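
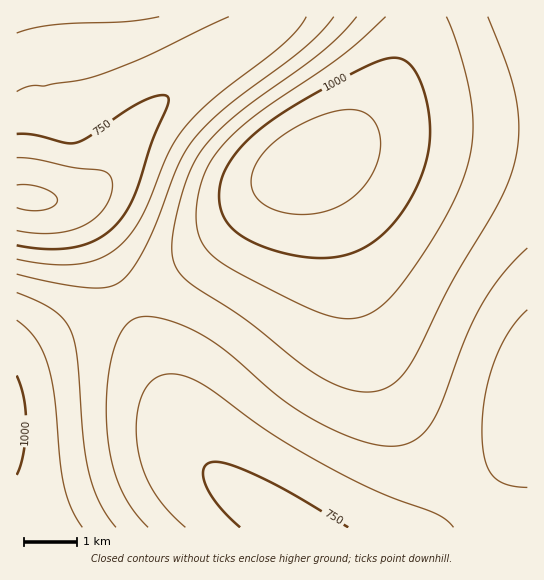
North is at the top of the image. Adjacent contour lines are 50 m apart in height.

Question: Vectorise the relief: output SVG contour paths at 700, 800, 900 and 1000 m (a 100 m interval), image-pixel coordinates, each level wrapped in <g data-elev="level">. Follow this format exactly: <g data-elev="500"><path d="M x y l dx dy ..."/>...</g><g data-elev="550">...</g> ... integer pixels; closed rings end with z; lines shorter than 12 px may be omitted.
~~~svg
<g data-elev="700"><path d="M17 158l17 1 39 8 29 4 8 4 3 10-3 12-6 12-9 9-12 8-14 5-16 2-18 0-18-2"/></g><g data-elev="800"><path d="M185 527l-19-18-14-20-10-22-5-24 0-25 5-23 5-9 6-6 6-4 8-2 15 1 16 7 17 11 51 37 43 26 65 34 63 24 9 6 8 7"/><path d="M527 487l-21-3-8-3-6-6-4-8-3-9-3-27 3-36 10-34 14-30 18-21"/><path d="M17 92l13-6 15 0 32-5 26-7 43-18 83-39"/><path d="M306 17l-8 12-14 14-69 54-30 30-17 27-27 65-11 16-12 12-19 12-21 5-28 0-33-5"/></g><g data-elev="900"><path d="M116 527l-17-25-11-32-5-35-6-78-6-26-7-12-11-9-14-8-22-9"/><path d="M357 17l-14 16-17 16-87 63-20 18-14 16-12 19-9 24-10 36-2 25 4 17 11 14 59 39 58 46 18 12 16 8 15 4 14 2 12-2 11-4 10-8 9-12 43-84 46-79 14-32 4-16 3-17-2-35-9-34-20-52"/></g><g data-elev="1000"><path d="M17 475l6-21 3-31-2-25-7-22"/><path d="M317 258l17-1 15-3 13-5 13-9 12-10 12-14 11-16 9-18 6-17 4-18 1-16-1-17-4-20-7-17-7-11-9-7-12-1-19 6-42 22-42 24-22 15-18 16-14 16-9 16-4 16 0 16 5 14 9 11 15 10 21 9 24 6z"/></g>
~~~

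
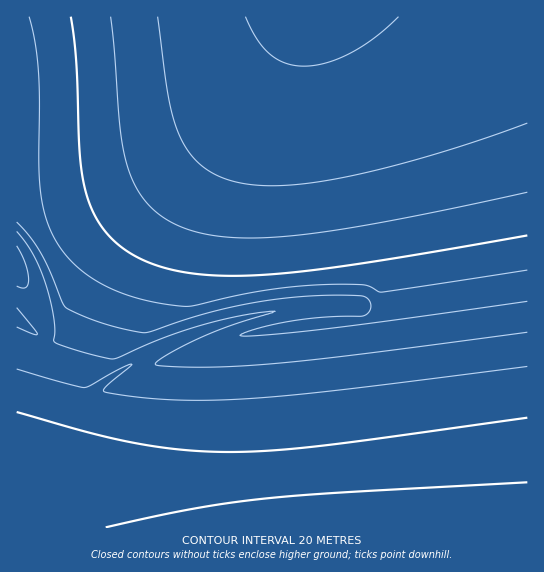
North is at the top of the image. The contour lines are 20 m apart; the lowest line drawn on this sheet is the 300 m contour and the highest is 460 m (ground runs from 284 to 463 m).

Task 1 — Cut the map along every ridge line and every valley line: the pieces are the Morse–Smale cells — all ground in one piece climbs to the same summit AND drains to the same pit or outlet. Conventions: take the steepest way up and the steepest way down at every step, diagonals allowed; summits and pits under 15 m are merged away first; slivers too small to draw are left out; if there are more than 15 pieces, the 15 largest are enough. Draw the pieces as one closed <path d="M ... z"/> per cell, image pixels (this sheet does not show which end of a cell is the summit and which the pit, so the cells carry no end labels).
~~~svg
<path d="M527 16l-229 0-22 49-21 32-32 38-76 78-32 36-28 40-22 44-6 6-12 1-10-5-21-18 0 164 13 2 98 0 70-3 329-29 2-2z"/><path d="M527 449l-137 15-172 15-91 4-110-2-1 46 511 1z"/><path d="M291 28l-14 27-18 26-34 32-39 26-29 13-44 13-52 8-45 2 0 140 15 16 16 9 12-1 6-6 22-44 28-40 32-36 76-78 32-38 21-32 13-27z"/>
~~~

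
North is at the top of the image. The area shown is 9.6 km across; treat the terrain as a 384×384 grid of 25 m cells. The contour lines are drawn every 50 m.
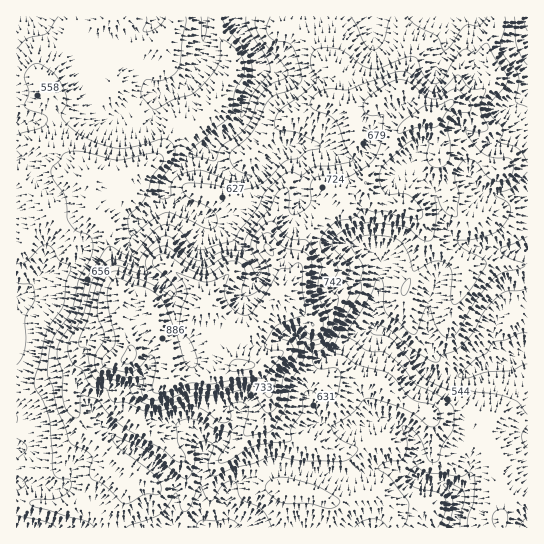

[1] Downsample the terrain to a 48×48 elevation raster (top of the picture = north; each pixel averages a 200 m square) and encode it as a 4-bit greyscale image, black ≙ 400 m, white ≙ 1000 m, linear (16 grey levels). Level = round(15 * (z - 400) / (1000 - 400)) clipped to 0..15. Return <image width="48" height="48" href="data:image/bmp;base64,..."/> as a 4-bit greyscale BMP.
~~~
<image width="48" height="48" href="data:image/bmp;base64,Qk32BAAAAAAAAHYAAAAoAAAAMAAAADAAAAABAAQAAAAAAIAEAAATCwAAEwsAABAAAAAAAAAAAAAAABEREQAiIiIAMzMzAERERABVVVUAZmZmAHd3dwCIiIgAmZmZAKqqqgC7u7sAzMzMAN3d3QDu7u4A////ACIjM0REREMzMiIjNEREREREREMzETNEMjM0RERFVEQ0MzMzNEVVVVRERERDISNEQzRERERVVVVEQ0M0RVVVVVVURERDISM0RDMzREVVVVVERENEVVVVVVVVRDMyESNEQyM0RFVVZmVFVFREVVVVVERERDIiIiM0MzM0RFVWZlRWVFVVVVVVVEREQzIzMzMzMzM0RFVmVVVmVGZmVVVVVVVURENEMzMzMyM0VVVlVWZmVVZ2ZmZmZlVVVENEQzMzMzM0VWZVVndmZVZ3d3ZmZVVVVUREQzMzMjM0VmVWd3dmZmd4iHZmVVVURERVRDMzMzM0ZmVnd3d3d4h3iYdmVVVUREVVRDMzMzNFZ2Z3eJmIiIh3iZd2ZmVVVVVVRDMzMjNFZ2d4ibu6mZmImph2ZmVVVVVEMzMyIjRFZ3iImrzMu7uqq6h3d2ZmZVQyIiIiIjNFZ4mru7zMzMzMy6h3d2ZVVUMiIREREjNGeIrMzLzMvMzdzLqHZmVURDIiIhERESNGeJq83LzLvMzMzLuXZVREQyIzMiERECNFeJmrzMzLvMzMy6qYhkQzMzMzMyIRESM0aJqszMzLzMzMzLqaqFQyI0Q0RDIiISM0Voq8zMy7zMzMzMu7qGQzNEREVDIiIiMzRYq8zMy7zMy7vMzLmHVDRFREVUMiIiIzRXm8zMurzMu6vMzKmHZDRVVEVVQyIiIzRXm8y7qrzMu6q8zKmHZURVVEVVQzMzMzRGirqpm7u7u6mry6mHZURVVVVVVDM0MzRFeJiJu6mZq6mru6mHZURFVVVWVUREQ0RFZ3Z5qod4mYm7u6h2VURFVVVVVUQ0RERVVmVniHZmd4q6qZhmVURVZmVVVEQ0REVVVmVWd2ZVZnmpmIh2ZVVWZ2VVVVRERVVVZmVVZmVVVmiZiIiHdmZnd2ZmZlVERVVWZlVUVVRFVmaIiIiIh3eIh2ZmZlVERVVWZmZUREVVZmZ4h3iIiIiIh2ZmZVVERFVWZmZVRFVVVVZnd3iIiIh3d2dmVVVERFVmZmZlRFVVRERWd3iIiYd3d3dmVmZURVVmZmZlVDRDNERFZmd3eId3d3dmZ3ZURVVVVVVVVDMzNFVEVWZmZ3h3d4h2ZmZURVVVRERFVDMiNEVERVVWd3iHd4h3ZlVUREREMzMzRDMyI0RVRVVWd3iIiIh2ZVVDRERDMzMzMzMzIjRVVWZmd3iJmZd2ZlRDREQzMzMzMzMzMiNFZmZnd3iJmph3dUREREQzMzMzIzM0MhNFVmd3d4iIiZmIZUREREQzMzMyIiMzMhI0RWd3d4iIh3iHZlREREQzMzMyIiIzMyEjNFZmZneIdlZ2ZlQ0REMzMzMzMyIjMyESM1VmZmZ3ZUVmZlQzRDMzMzMzMyIiMyESNFZmVVVVVUVlVlQzMzMzMzMzMyISMyEjNFVVVERVVERVVUMiMzMzMzMzMzISMhE0RFVVRERERERFVUMiIjMzMzMzMzISIRJERERERDRERENERUMiIiMzMzMyIzISEBNERERERDREQzM0REMQ=="/>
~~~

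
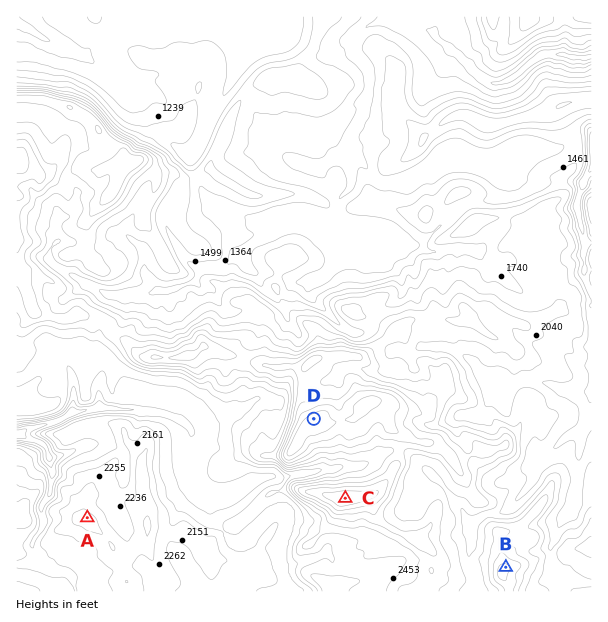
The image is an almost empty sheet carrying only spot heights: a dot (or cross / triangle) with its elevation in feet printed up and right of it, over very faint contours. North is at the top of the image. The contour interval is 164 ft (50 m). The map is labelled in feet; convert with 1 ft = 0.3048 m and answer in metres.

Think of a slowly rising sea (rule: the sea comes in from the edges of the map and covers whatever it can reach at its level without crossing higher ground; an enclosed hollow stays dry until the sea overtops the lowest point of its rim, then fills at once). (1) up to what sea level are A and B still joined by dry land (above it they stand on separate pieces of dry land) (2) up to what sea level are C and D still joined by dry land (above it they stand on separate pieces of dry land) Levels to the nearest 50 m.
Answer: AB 600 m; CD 850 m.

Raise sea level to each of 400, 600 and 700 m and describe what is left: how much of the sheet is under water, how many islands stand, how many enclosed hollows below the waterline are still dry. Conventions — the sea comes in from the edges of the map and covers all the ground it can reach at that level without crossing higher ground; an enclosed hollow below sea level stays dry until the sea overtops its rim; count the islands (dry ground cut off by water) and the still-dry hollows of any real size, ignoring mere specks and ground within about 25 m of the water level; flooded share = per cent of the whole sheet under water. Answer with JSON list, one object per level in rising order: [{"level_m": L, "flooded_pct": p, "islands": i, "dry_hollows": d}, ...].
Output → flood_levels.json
[{"level_m": 400, "flooded_pct": 21, "islands": 0, "dry_hollows": 0}, {"level_m": 600, "flooded_pct": 56, "islands": 0, "dry_hollows": 0}, {"level_m": 700, "flooded_pct": 76, "islands": 0, "dry_hollows": 0}]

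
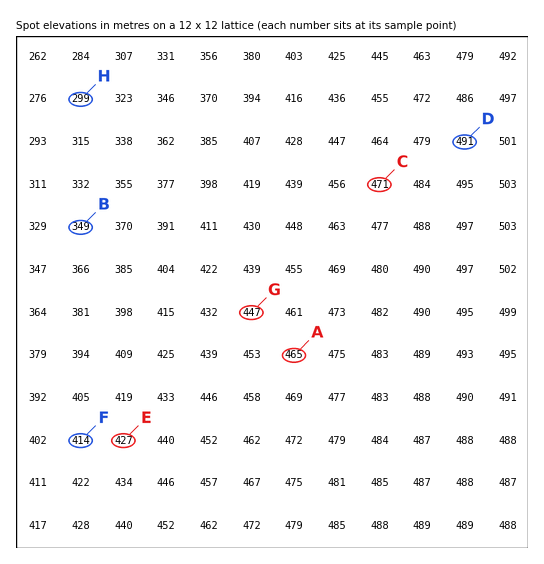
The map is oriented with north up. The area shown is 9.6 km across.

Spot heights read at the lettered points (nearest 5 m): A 465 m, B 350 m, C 470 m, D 490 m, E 425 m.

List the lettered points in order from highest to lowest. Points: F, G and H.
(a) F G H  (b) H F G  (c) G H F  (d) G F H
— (d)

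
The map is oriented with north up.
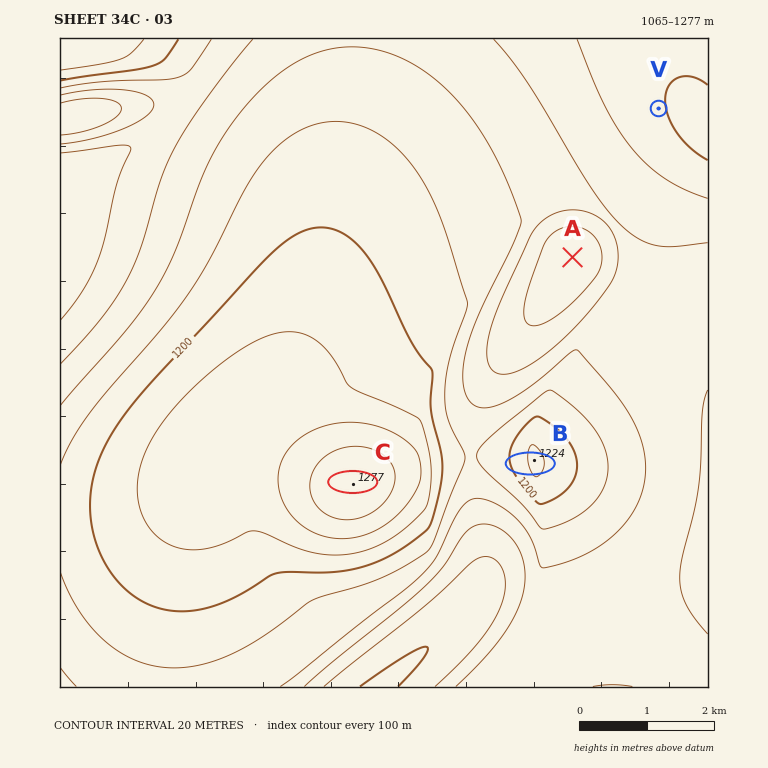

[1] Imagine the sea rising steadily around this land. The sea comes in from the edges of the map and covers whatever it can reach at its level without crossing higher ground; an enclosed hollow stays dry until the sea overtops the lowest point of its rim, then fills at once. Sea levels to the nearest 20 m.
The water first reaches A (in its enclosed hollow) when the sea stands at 1140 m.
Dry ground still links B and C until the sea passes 1180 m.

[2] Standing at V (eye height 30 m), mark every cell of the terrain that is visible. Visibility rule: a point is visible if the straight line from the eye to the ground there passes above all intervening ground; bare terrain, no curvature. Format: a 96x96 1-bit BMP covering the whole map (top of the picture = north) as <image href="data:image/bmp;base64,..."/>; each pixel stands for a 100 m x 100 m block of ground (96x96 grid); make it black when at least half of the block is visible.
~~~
<image width="96" height="96" href="data:image/bmp;base64,Qk2+BAAAAAAAAD4AAAAoAAAAYAAAAGAAAAABAAEAAAAAAIAEAAATCwAAEwsAAAIAAAAAAAAA////AAAAAAAAAAAAAAAAAAAAAAAAAAAAAAAAAAAAAAAAAAAAAAAAAAAAAAAAAAAAAAAAAAAAAAAAAAAAAAAAAAAAAAAAAAAAAAAAAAAAAAAAAAAAAAAAAAAAAAAAAAAAAAAAAAAAAAAAAAAAAAAAAAAAAAAAAAAAAAAAAAAAAAAAAAAAAAAAAAAAAAAAAAAAAAAAAAAAAAAAAAAAAAAAAAAAAAAAAAAAAAAAAAAAAAAAAAAAAAAAAAAAAAAAAAAAAAAAAAAAAAAAAAAAAAAAAAAAAAAAAAAAAAAAAAAAAAAAAAAAAAAAAAAAAAAAAAAAAAAAAAAAAAAAAAAAAAAAAAAAAAAAAAAAAAAAAAAAAAAAAAAAAAAAAAAAAAAAAAAAAAAAAAAAAAAAAAAAAAABAAAAAAAAAAAAAAADAAAAAAAAAAAAAAADgAAAAAAAAAAAAAADgAAAAAAAAAAAAAADgAAAAAAAAAAAAAAHwAAAAAAAAAAAAAH/wAAAAAAAAAAAAAf/4AAAAAAAAAAAAB//4AAAAAAAAAAAAD//8AH/8AAAAAAAAH//8AP//wAAAAAAAP//+AP//wAAAAAAAf///8f//wAAAAAAA////////wAAAAAAA////////wAAAAAAA////////wAAAAAAB////////gAAAAAAA///+P///gAAAAAAA///8D///gAAAAAAAf//4B///gAAAAAAAH//4Af//AAAAAAAAD//4AP//AAAAAAAAH//4AH//AAAAAAAAP//4AD/+AAAAAAAAP//8AB/+AAAAAAAAf//8AA/+AAAAAAAAP//8AAf+AAAAAAAAP//8AAP8AAAAAAAAP//+AAH8AAAAAAAAP//+AAD8AAAAAAAAH///AAD8AAAAAAAAH///AAB8AAAAAAAAD///gAA8AAAAAAAAD///gAAcAAAAAAAAB///wAAcAAAAAAAAB///wAAOAAAAAAAAA///4AAH/8AAAAAAA///4AAH/8AAAAAAAf//8AAH/8AAAAAAAf//8AAH/8AAAAAAAP//+AAH/8AAAAAAAP//+AAH/8AAAAAAAP///AAH/8AAAAAAAH///AAP/8AAAAAAAH///gAP/8AAAAAAAH///wAf/8AAAAAAAH///4B//8AAAAAAAD///+P//8AAAAAAAD///////8AAAAAAAD///////8AAAAAAAD///////8AAAAAAAD///////8AAAAAAAB///////8AAAAAAAB///////8AAAAAAAB///////8AAAAAAAB///////8AAAAAAAA///////8AAAAAAAA///////8AAAAAAAA///////8AAAAAAAA///////8AAAAAAAAf//////8AAAAAAAAf//////8AAAAAAAAf//////8AAAAAAAAP//////8AAAAAAAAP//////8AAAAAAAAH//////8AAAAAAAAH//////8AAAAAAAAD//////8AAAAAAAAD//////8AAAAAAAAB//////8AAAAAAAAB//////8AAAAAAAAA//////8="/>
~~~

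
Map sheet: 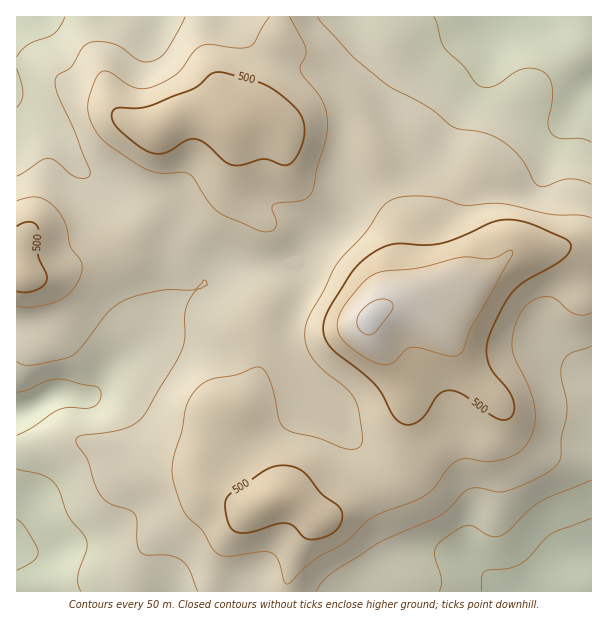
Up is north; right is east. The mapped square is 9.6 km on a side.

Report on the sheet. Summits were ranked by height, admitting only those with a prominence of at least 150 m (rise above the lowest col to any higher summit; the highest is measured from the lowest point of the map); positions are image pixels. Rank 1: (371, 317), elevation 609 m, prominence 335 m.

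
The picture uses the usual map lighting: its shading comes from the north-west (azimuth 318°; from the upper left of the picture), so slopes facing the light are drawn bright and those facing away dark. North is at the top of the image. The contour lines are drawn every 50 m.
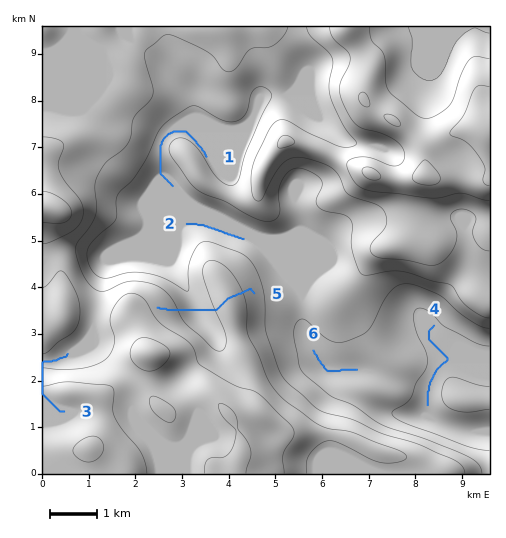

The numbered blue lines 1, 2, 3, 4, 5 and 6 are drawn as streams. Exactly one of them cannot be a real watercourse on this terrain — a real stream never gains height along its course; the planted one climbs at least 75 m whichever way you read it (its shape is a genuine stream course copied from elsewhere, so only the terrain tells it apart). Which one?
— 5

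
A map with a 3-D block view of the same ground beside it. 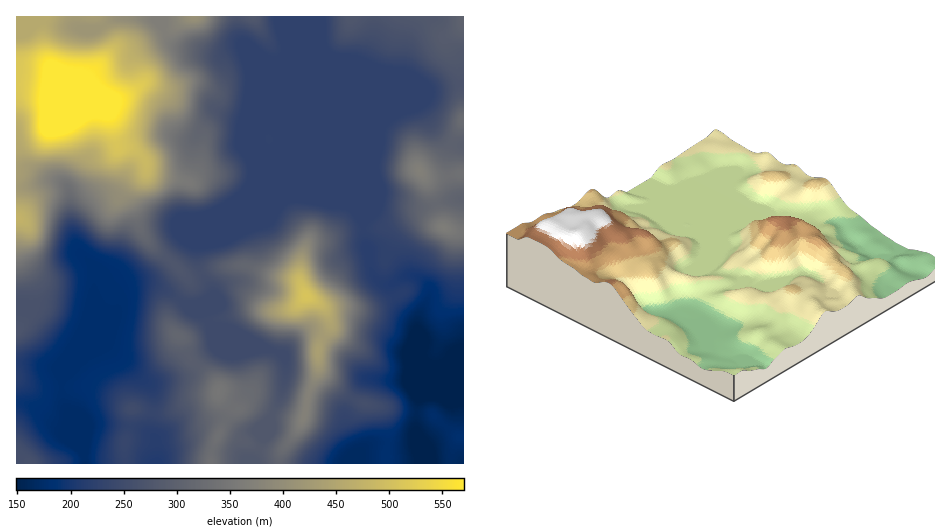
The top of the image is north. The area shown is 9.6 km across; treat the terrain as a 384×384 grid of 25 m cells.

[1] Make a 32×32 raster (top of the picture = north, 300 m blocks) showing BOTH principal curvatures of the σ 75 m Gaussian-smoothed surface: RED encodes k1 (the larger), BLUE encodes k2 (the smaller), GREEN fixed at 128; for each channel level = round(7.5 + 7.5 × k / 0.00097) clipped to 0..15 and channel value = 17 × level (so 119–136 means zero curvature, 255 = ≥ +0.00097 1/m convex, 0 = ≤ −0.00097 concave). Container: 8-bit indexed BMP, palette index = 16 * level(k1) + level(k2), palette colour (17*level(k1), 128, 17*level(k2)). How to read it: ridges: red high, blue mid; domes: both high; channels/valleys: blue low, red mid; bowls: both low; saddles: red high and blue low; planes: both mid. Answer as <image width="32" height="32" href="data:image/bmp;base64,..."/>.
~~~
<image width="32" height="32" href="data:image/bmp;base64,Qk02CAAAAAAAADYEAAAoAAAAIAAAACAAAAABAAgAAAAAAAAEAAATCwAAEwsAAAABAAAAAAAAAIAAABGAAAAigAAAM4AAAESAAABVgAAAZoAAAHeAAACIgAAAmYAAAKqAAAC7gAAAzIAAAN2AAADugAAA/4AAAACAEQARgBEAIoARADOAEQBEgBEAVYARAGaAEQB3gBEAiIARAJmAEQCqgBEAu4ARAMyAEQDdgBEA7oARAP+AEQAAgCIAEYAiACKAIgAzgCIARIAiAFWAIgBmgCIAd4AiAIiAIgCZgCIAqoAiALuAIgDMgCIA3YAiAO6AIgD/gCIAAIAzABGAMwAigDMAM4AzAESAMwBVgDMAZoAzAHeAMwCIgDMAmYAzAKqAMwC7gDMAzIAzAN2AMwDugDMA/4AzAACARAARgEQAIoBEADOARABEgEQAVYBEAGaARAB3gEQAiIBEAJmARACqgEQAu4BEAMyARADdgEQA7oBEAP+ARAAAgFUAEYBVACKAVQAzgFUARIBVAFWAVQBmgFUAd4BVAIiAVQCZgFUAqoBVALuAVQDMgFUA3YBVAO6AVQD/gFUAAIBmABGAZgAigGYAM4BmAESAZgBVgGYAZoBmAHeAZgCIgGYAmYBmAKqAZgC7gGYAzIBmAN2AZgDugGYA/4BmAACAdwARgHcAIoB3ADOAdwBEgHcAVYB3AGaAdwB3gHcAiIB3AJmAdwCqgHcAu4B3AMyAdwDdgHcA7oB3AP+AdwAAgIgAEYCIACKAiAAzgIgARICIAFWAiABmgIgAd4CIAIiAiACZgIgAqoCIALuAiADMgIgA3YCIAO6AiAD/gIgAAICZABGAmQAigJkAM4CZAESAmQBVgJkAZoCZAHeAmQCIgJkAmYCZAKqAmQC7gJkAzICZAN2AmQDugJkA/4CZAACAqgARgKoAIoCqADOAqgBEgKoAVYCqAGaAqgB3gKoAiICqAJmAqgCqgKoAu4CqAMyAqgDdgKoA7oCqAP+AqgAAgLsAEYC7ACKAuwAzgLsARIC7AFWAuwBmgLsAd4C7AIiAuwCZgLsAqoC7ALuAuwDMgLsA3YC7AO6AuwD/gLsAAIDMABGAzAAigMwAM4DMAESAzABVgMwAZoDMAHeAzACIgMwAmYDMAKqAzAC7gMwAzIDMAN2AzADugMwA/4DMAACA3QARgN0AIoDdADOA3QBEgN0AVYDdAGaA3QB3gN0AiIDdAJmA3QCqgN0Au4DdAMyA3QDdgN0A7oDdAP+A3QAAgO4AEYDuACKA7gAzgO4ARIDuAFWA7gBmgO4Ad4DuAIiA7gCZgO4AqoDuALuA7gDMgO4A3YDuAO6A7gD/gO4AAID/ABGA/wAigP8AM4D/AESA/wBVgP8AZoD/AHeA/wCIgP8AmYD/AKqA/wC7gP8AzID/AN2A/wDugP8A/4D/AKfJtsi0lpioh3d2hpfJp3V2hrfFZIVldXeHmJiGhZeHqIZ1dYaFh7iXh4aGhafHhZeFpfamhHZ1dXWWl3V2h5indXZ3d3V2ppZ2dnWHhseVdHVjxvmmlKaGdZWVdIenmJaGh3d3doaoqKaml4aWlaeolZKm+beDhaeoubejuaeHhoeHh4eGl6ioloWnlqi4lpiognL3xVSUx8jJuIOWhYaYl4eHh4eWmIZ1ZYeGqMq3l7iEcOb1lrN0hJSEdIaGh5h3d3eHh4aGhpV1hZW1uJanyZZwk/jYg1OEpoZ1hpd2lXV2h4eHd3d1hpint6Vzc4SVlGCU+aVRhseXdYWYiIeYhoaGh4d3d4WHqKi3hHZ3h4OBQJL41KXFloV2dIaXd6ioh4WGh4eGhYe52biUh3WBgqV0sLToyXVlh4d0hpiHh6iohoWHd3d1l8imc4aGpMT5+fm2k/emlqaGhnSXl4d3h6iHhXeHd3WWt5SFhnV1xcjG5un46djXtaWnhoWXmIWGqJeFd4d3doaVlaiGdaaFc2Kl+NeVlnRzdai3dIaXl5a3loWHd3Z2dYa4p5WnloW11tn5dGOUdHWXdYV1hpamtJNkdoaFdXSmxseWpsfYyJWFp/ZzU5aFhpiHhoaWl6bnk2J0g5RklvjGdXV1c4OWhoWG97WWhnV2h4aEc5WouPuVYWKVyJTG13V1d3d3doV1ZHXY6LanhYeHhaXY6dfJ6aVwc6falqWkVGSFhoeHh3d1lbW2lZaGh5aWp7a5lqnHtaGlp6jIpqRzUoOSg4aHd4eFhIN1hod3hZeWlJR1lJa3koWGhoXFybfD6dmWk4aHh4eHh3d3d3dzg6W3hnWXhHJihZaFhafrt7O3uLi4hIeHh4eHd3eHhpK52ciluIWjdIW2prinpOm4g3aol5aEh4d3d3eHh4eGk7naqIWXk9aolpRjlrjHx5WEdreGZHeHh3eHh4eHd3dzpsiWlYWB2Nq4l4SVpaWUUnR0p6eEd4eHh4eHh4d3h4Smt3WVtmG32tjHpam5lpZjlqSVlnV3h4eHh4eHh3eHhoSFhoXZkramdpenmLmXdpW5pmOWloZ3h4eHh4eHh4eHh3Z1dseUp6d3h5eouNanprinhKeXhYeHh4eHh4eHh3d3d3Z2toSWuIeIl6Z1ltrHttjGlZeFh4eHh4eHd3eHh3d2dYanlafKx8fIyGSFt5d1hIR1l4aHh4eHh4eHd4aGdnaHl5ilt8iWlabmppamdIR0hIWGdoaXh4eHhYV2h4iHhpiYh2SUpGNiYZTJuaeTtYSkhGV0tpaHh4eWqJeHh4eHh4eXd4aldYWWkoKSc3Wm6eq1o7fIdHeHd4WoiIeHiIeHdqc="/>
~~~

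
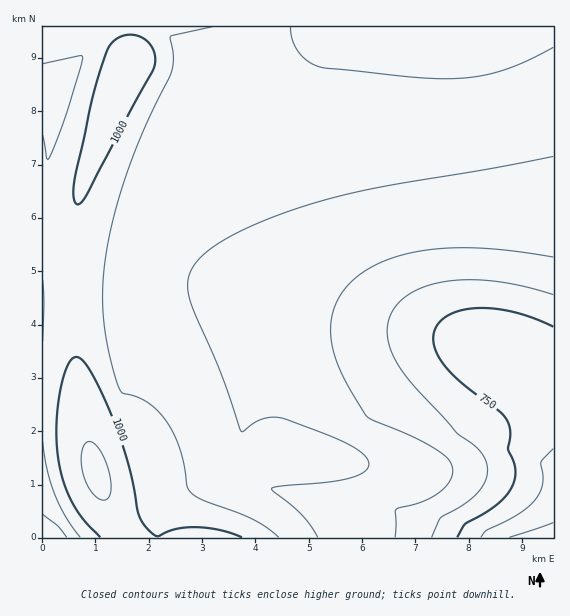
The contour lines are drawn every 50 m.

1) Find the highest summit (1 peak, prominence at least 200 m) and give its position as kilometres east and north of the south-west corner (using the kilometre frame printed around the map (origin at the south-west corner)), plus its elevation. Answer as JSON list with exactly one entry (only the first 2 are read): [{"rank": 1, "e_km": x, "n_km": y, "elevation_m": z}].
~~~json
[{"rank": 1, "e_km": 1.01, "n_km": 1.21, "elevation_m": 1059}]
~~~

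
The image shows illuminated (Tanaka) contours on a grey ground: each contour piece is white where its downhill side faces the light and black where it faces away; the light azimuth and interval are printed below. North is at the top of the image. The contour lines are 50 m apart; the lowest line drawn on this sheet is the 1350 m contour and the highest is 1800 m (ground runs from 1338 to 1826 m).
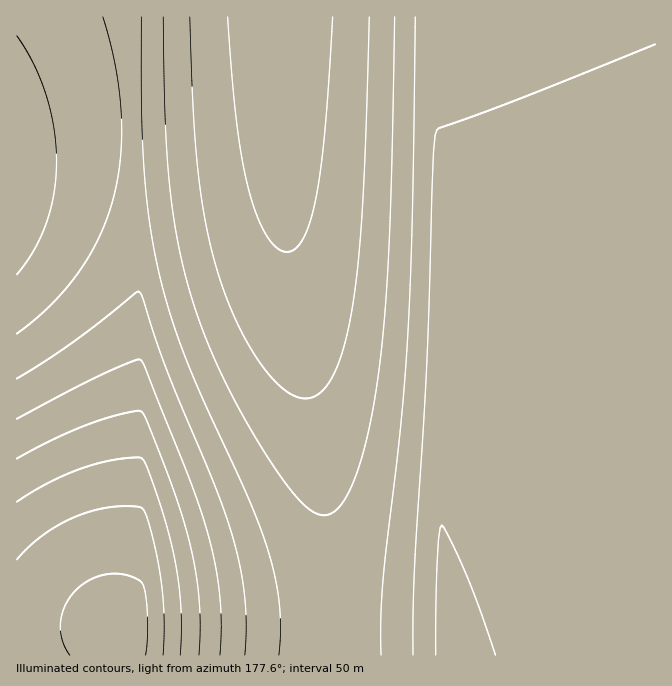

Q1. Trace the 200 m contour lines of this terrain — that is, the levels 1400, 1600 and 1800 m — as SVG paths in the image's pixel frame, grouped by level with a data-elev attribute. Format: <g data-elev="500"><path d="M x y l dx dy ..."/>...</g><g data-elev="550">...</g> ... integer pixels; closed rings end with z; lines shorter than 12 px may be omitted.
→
<g data-elev="1400"><path d="M17 560l12-13 14-12 15-10 17-8 19-6 16-4 18-1 14 2 3 5 5 15 11 49 3 38-1 40"/></g><g data-elev="1600"><path d="M413 655l1-87 13-205 7-211 3-22 93-35 125-51"/><path d="M17 379l59-39 59-47 3-1 2 1 25 73 50 119 18 52 7 31 5 29 1 28-1 30"/></g><g data-elev="1800"><path d="M228 17l9 105 5 36 6 30 9 27 10 21 10 12 10 4 8-3 9-11 6-17 6-24 9-69 8-111"/></g>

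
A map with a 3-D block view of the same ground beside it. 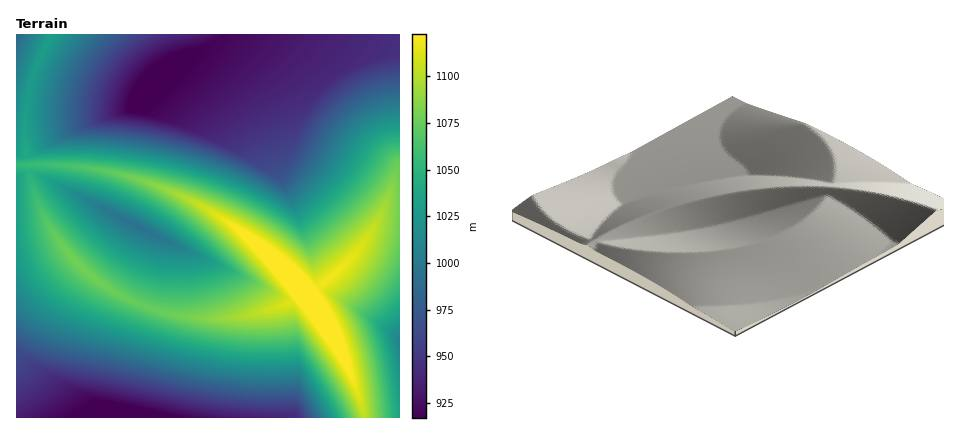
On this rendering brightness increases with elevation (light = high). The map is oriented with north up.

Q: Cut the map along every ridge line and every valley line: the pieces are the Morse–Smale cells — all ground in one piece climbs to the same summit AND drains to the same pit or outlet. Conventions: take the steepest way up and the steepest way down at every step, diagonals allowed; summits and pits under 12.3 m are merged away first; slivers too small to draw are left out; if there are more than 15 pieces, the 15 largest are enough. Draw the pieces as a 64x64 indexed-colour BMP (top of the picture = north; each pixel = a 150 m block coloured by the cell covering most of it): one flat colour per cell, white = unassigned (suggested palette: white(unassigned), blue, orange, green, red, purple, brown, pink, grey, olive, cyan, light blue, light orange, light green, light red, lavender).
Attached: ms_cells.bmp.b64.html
<image width="64" height="64" href="data:image/bmp;base64,Qk12CAAAAAAAAHYAAAAoAAAAQAAAAEAAAAABAAQAAAAAAAAIAAATCwAAEwsAABAAAAAAAAAA////ALR3HwAOf/8ALKAsACgn1gC9Z5QAS1aMAMJ34wB/f38AIr28AM++FwDox64AeLv/AIrfmACWmP8A1bDFACIiIiIiIiIiIiIiIiIiIiIiIiIiIiIiIiIiIiIiREREIiIiIiIiIiIiIiIiIiIiIiIiIiIiIiIiIiIiIiJEREQiIiIiIiIiIiIiIiIiIiIiIiIiIiIiIiIiIiIiJERERCIiIiIiIiIiIiIiIiIiIiIiIiIiIiIiIiIiIiIkREREIiIiIiIiIiIiIiIiIiIiIiIiIiIiIiIiIiIiIiREREQiIiIiIiIiIiIiIiIiIiIiIiIiIiIiIiIiIiIiRERERCIiIiIiIiIiIiIiIiIiIiIiIiIiIiIiIiIiIiJEREREIiIiIiIiIiIiIiIiIiIiIiIiIiIiIiIiIiIiIkREREQiIiIiIiIiIiIiIiIiIiIiIiIiIiIiIiIiIiIkRERERCIiIiIiIiIiIiIiIiIiIiIiIiIiIiIiIiIiIiREREREIiIiIiIiIiIiIiIiIiIiIiIiIiIiIiIiIiIiREREREQiIiIiIiIiIiIiIiIiIiIiIiIiIiIiIiIiIiJERERERCIiIiIiIiIiIiIiIiIiIiIiIiIiIiIiIiIiJEREREREIiIiIiIiIiIiIiIiIiIiIiIiIiIiIiIiIiIkREREREQiIiIiIiIiIiIiIiIiIiIiIiIiIiIiIiIiIkRERERERCIiIiIiIiIiIiIiIiIiIiIiIiIiIiIiIiIiREREREREIiIiIiIiIiIiIiIiIiIiIiIiIiIiIiIiIiREREREREQiIiIiIiIiIiIiIiIjMzMzMzMzMyIiIiIiRERERERERCIiIiIiIiIiIiIiMzMzMzMzMzMzMzMiIiJEREREREREIiIiIiIiIiIiIzMzMzMzMzMzMzMzMzMiJEREREREREQiIiIiIiIiIiMzMzMzMzMzMzMzMzMzMzIURERERERERCIiIiIiIiIiMzMzMzMzMzMzMzMzMzMzMRFEREREREREIiIiIiIiIjMzMzMzMzMzMzMzMzMzMzMxERREREREREQiIiIiIiIjMzMzMzMzMzMzMzMzMzMzMxERERRERERERCIiIiIiIjMzMzMzMzMzMzMzMzMzMzMxEREREUREREREIiIiIiIjMzMzMzMzMzMzMzMzMzMzMxERERERFEREREQiIiIiIjMzMzMzMzMzMzMzMzMzMzMxERERERERRERERCIiIiIjMzMzMzMzMzMzMzMzMzMzMxEREREREREUREREIiIiIjMzMzMzMzMzMzMzMzMzMzMxERERERERERREREQiIiIjMzMzMzMzMzMzMzMzMzMzMREREREREREREURERCIiIiMzMzMzMzMzMzMzMzMzMzMRERERERERERERFEREIiIiMzMzMzMzMzMzMzMzMzMzMREREREREREREREUREQiIiMzMzMzMzMzMzMzMzMzMzERERERERERERERERFERCIiIzMzMzMzMzMzMzMzMzMzERERERERERERERERERREIiIzMzMzMzMzMzMzMzMzMxERERERERERERERERERFEQiIjMzMzMzMzMzMzMzMzMxERERERERERERERERERERESIjMzMzMzMzMzMzMzMzMRERERERERERERERERERERERIiMzMzMzMzMzMzMzMxEREREREREREREREREREREREREiIzMzMzMzMzMzMzMRERERERERERERERERERERERERESIjMzMzMzMzMzMxERERERERERERERERERERERERERERIjMzMzMzMzMzEREREREREREREREREREREREREREREREiMzMzMzMxEREREREREREREREREREREREREREREREREVURERERERERERERERERERERERERERERERERERERERERVRERERERERERERERERERERERERERERERERERERERERFVEREREREREREREREREREREREREREREREREREREREREVERERERERERERERERERERERERERERERERERERERERERURERERERERERERERERERERERERERERERERERERERERFREREREREREREREREREREREREREREREREREREREREREVERERERERERERERERERERERERERERERERERERERERERURERERERERERERERERERERERERERERERERERERERERFVEREREREREREREREREREREREREREREREREREREREREVURERERERERERERERERERERERERERERERERERERERERVRERERERERERERERERERERERERERERERERERERERERFVEREREREREREREREREREREREREREREREREREREREREVURERERERERERERERERERERERERERERERERERERERERVRERERERERERERERERERERERERERERERERERERERERFVUREREREREREREREREREREREREREREREREREREREREVVRERERERERERERERERERERERERERERERERERERERERVVERERERERERERERERERERERERERERERERERERERERFVVREREREREREREREREREREREREREREREREREREREREVVVERERERERERERERERERERERERERERERERERERERERVVVRERERERERERERERERERERERERERERERERERERERFVVVEREREREREREREREREREREREREREREREREREREREVVVVRERERERERERERERERERERERERERERERERERERER"/>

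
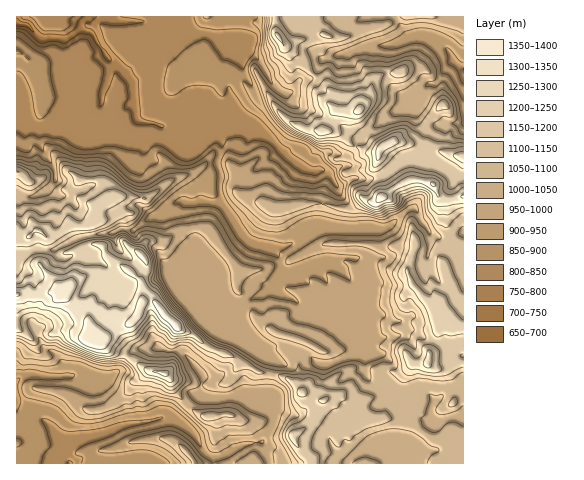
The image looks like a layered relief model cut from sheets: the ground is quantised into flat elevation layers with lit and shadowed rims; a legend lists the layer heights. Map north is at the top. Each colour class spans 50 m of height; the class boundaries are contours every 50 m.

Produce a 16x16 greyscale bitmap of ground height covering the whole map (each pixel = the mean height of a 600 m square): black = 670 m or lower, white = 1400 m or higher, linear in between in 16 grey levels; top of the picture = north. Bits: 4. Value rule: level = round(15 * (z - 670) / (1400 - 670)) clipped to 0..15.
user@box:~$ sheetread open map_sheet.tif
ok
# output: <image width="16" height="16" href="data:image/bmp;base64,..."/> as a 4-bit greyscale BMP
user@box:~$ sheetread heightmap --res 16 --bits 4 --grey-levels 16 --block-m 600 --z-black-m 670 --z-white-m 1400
<image width="16" height="16" href="data:image/bmp;base64,Qk32AAAAAAAAAHYAAAAoAAAAEAAAABAAAAABAAQAAAAAAIAAAAATCwAAEwsAABAAAAAAAAAAAAAAABEREQAiIiIAMzMzAERERABVVVUAZmZmAHd3dwCIiIgAmZmZAKqqqgC7u7sAzMzMAN3d3QDu7u4A////AENFVmZoqYiIRFVFeHipmIhWZ4h3eKqYiGZoqnmIiHm6mu2ql3d3aKvN3dxmZ2Zoq97c12dlZmmqu7zHZ1VmaKm7uod1ZlZnmpmrllV3d7ysiIdWVWVGq7tEQzM0RIqsqkMzMzNIrLiIRDM0RGeauXZDMjREWZd4dSIjM0RamYdm"/>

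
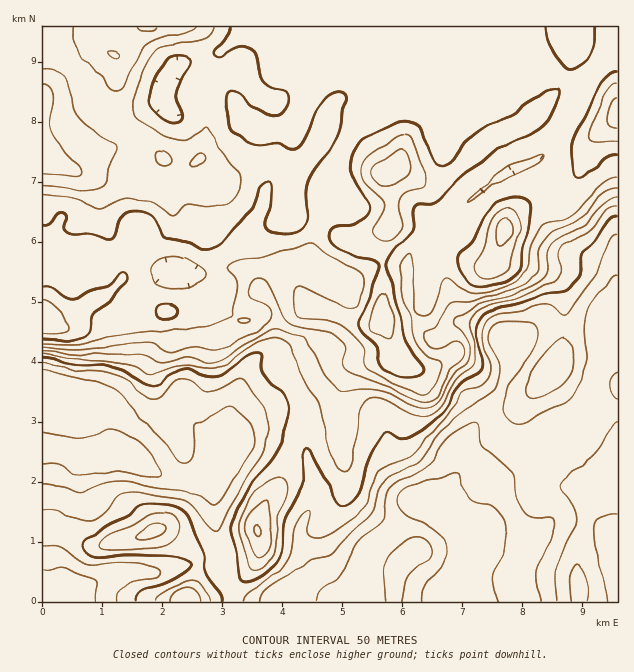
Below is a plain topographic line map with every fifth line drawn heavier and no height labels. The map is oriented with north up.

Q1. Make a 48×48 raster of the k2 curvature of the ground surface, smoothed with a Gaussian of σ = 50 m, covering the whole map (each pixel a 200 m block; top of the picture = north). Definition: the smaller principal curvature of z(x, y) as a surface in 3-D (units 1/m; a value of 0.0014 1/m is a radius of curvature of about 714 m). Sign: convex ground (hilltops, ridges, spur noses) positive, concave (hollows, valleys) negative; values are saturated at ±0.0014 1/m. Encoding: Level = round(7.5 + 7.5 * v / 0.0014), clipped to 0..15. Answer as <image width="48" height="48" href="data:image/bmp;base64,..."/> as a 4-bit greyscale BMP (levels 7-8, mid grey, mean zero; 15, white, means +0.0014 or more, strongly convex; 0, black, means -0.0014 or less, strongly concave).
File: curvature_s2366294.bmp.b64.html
<image width="48" height="48" href="data:image/bmp;base64,Qk32BAAAAAAAAHYAAAAoAAAAMAAAADAAAAABAAQAAAAAAIAEAAATCwAAEwsAABAAAAAAAAAAAAAAABEREQAiIiIAMzMzAERERABVVVUAZmZmAHd3dwCIiIgAmZmZAKqqqgC7u7sAzMzMAN3d3QDu7u4A////AIdmZ3eVbuc1MSRndmZUiHZUeHd3ZWiIcmZURWVTNmQiRCA2Z3dEd2ZTV3d3dWiIcmUzEAAAAAMyWJQmd3dEiGZ0NXiIdmiIY2RXdBASM1dRR6c0ZnZEiHiXRFd3dmiIZHVniId2RWhAR5cjd2VDV4qnRlZ2ZWeHVIZkWYaadWYQaqcDiHZDNXmEV2Z3ZFd2VZd1RFWLqGQCjJURd3d0RWZFZWZndTVmVYh1VERYmGQSeGVBNniWRFVWVXZnh1Vndoh1Z3d3dlQiaIh0JXiYU0VmV4V4iHZ3h4h1eIhkIkRTR4iGJXiGMyNGWIV4iHeIh4dlZmQQAjVTRnZ2FXh1RWRGR3Zmd2eIh3ZDIhEkeHZkNWZ1J4h1ZpdFN3Z3Z2VmeDM0REVXiYaFNFZ1N4h2Z5hDN3eHd3ZVaFZ4d2ZneHZ2RFZ1R3d1Z4ZSJXd3dndlV4eIdmd3d2ZmVVd1R4h1VmVkIld3Zmd2VoZ4dmeHZlZlVlZ2V4dkMyNlJCV3dlZmVnZ4dmZVVFdkV2ZmZnZCEkeWBUFoh2VVV2VWZkRVM1Z1R3dnd2UyNnrIA3EXiIdUWCEAABSHMSIzFoh3d2ZFeXimEmQFiJljSQJENFV2Uzd0A4h2eIdnmpeFVVUCeJqDRzRWZnVGlki4ICZmdnZVeIU0u0ISWJmERmiHZnZEh3eHYgAkZkIiNVIDq0A0RWZ0V5iYZYh2VXh3iFBUI0VqhUAwIwA0RGZ1V6d1VWdXpmZmioBqhmQ5yAOFEBEjM1ZlV6ZFdkVopnhkR1BqqHMXlQaVNCNDIjVlV4VHmGVWZneIQgR3dlQWcweDJFZ2QjVlRURVZndVVEV5YjeHZUQkcweCKKmZdUeXVEZmVohVVUM0RERVQzMzVAiBSaq5dleHY3dmZWZVRFZVVnUzQ0dlRAeCV3iXZkRWY3ZVVlZ2ZniXZ4dmRpmGVAN1VVZlVCElYnZ2ZmRVd3iHZ3aHJphWmkFnZEepVUREQYZ3l2Q0d3dmZnapNHZGq3NFZDjZNFiGUFQ1dkNFd2ZmVWaJVVZERkJDRCWWNXmnUDMzR2Z3hmeJdFaHZmUyNDWGRCJVVniHYGd4d2d3dlaahUZ3ZmM3dmaXZDM1Z3d3YXeJh2Zmd3VYhlZ3dlJbyYVVZkRFZ3d3c4iHZ2ZoholmdmaHdkNpmqZEaHRERWZ3dId1eHZphXqGZnh2d0JWeJU0WIdVVEZ2VXdmd4dndWdlZmZleGJVWIVGVoh3diN4dndndnd2Q0VkZmZkeIRWVWVXZWd2iFE3eGZnZlRUNFeFZmdkWIVWVEVndlVniHMUepZWZmVEVndlV4mFV3ZmZVZ3d2ZmeIYheadWV4dEVpdlZ3h2Vod3d3d3d3d2Z3dQWodVVndURZhVdmZndmd3iId3d4d3dmZiF2Y0V4dkRFdWqFZ3d2d3d3d3d4iHdmVlA2QniKhkMhNFh1d3d3d3d3d3d3h3dleHNGRZh3U0RVQiVmd3d3d3d3d3d3d3dmmZVGR3ZmaIZ5l0VneHiHd3d3d3d3d3dXiHZA=="/>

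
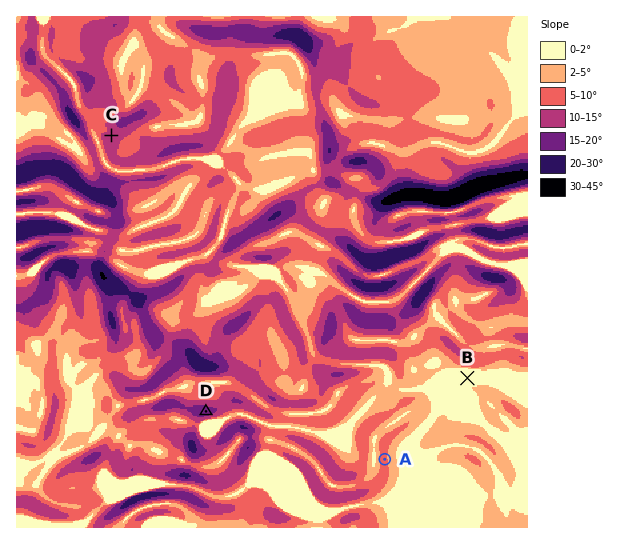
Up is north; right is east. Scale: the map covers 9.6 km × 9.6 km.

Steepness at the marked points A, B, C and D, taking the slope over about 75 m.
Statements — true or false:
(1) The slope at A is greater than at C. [false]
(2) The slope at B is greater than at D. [false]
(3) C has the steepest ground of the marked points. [false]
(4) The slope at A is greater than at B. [true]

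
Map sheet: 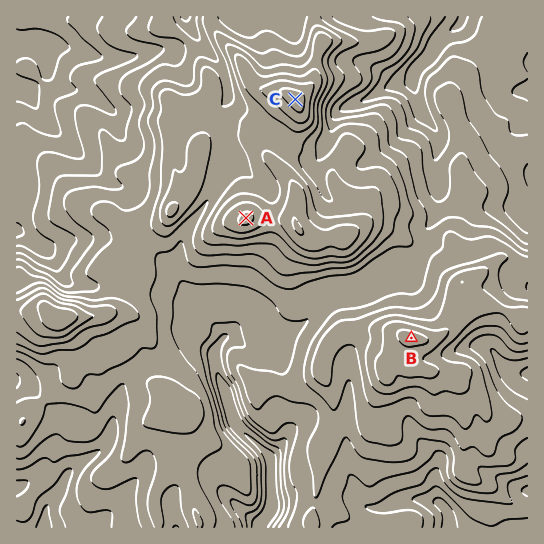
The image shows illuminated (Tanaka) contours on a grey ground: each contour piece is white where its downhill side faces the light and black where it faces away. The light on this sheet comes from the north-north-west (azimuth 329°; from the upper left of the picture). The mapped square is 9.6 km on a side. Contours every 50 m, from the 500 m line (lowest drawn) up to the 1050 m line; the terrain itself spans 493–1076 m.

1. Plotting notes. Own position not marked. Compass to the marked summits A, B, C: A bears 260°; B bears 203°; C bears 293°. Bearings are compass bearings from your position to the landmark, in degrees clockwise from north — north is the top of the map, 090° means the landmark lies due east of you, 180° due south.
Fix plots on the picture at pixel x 479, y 177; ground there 700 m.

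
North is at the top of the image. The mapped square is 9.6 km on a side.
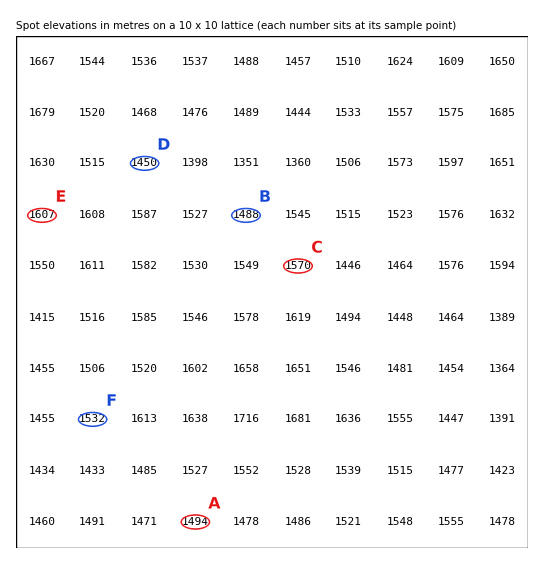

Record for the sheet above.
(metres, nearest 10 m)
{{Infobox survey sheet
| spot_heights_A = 1490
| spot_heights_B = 1490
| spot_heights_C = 1570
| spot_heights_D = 1450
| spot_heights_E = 1610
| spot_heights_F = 1530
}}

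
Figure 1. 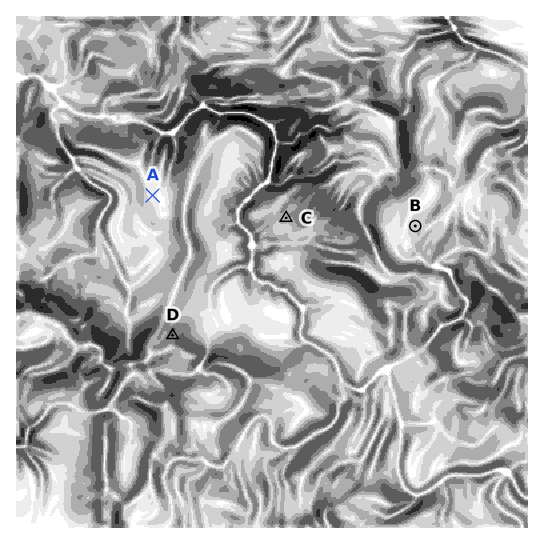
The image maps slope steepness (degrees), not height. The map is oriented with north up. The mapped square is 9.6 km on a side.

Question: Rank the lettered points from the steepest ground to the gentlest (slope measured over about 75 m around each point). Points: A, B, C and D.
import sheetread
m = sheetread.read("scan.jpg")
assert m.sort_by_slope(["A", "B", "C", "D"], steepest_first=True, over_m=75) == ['D', 'C', 'B', 'A']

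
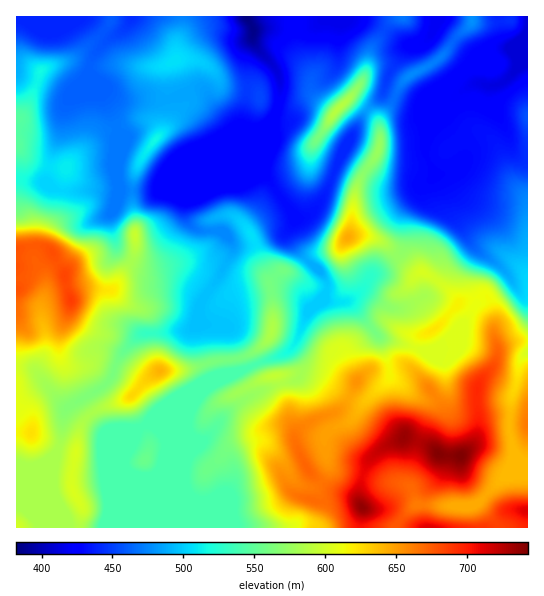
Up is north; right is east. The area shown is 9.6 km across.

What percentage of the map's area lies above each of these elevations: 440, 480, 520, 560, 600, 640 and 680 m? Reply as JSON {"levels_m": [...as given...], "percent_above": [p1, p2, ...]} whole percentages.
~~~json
{"levels_m": [440, 480, 520, 560, 600, 640, 680], "percent_above": [85, 69, 55, 40, 26, 16, 6]}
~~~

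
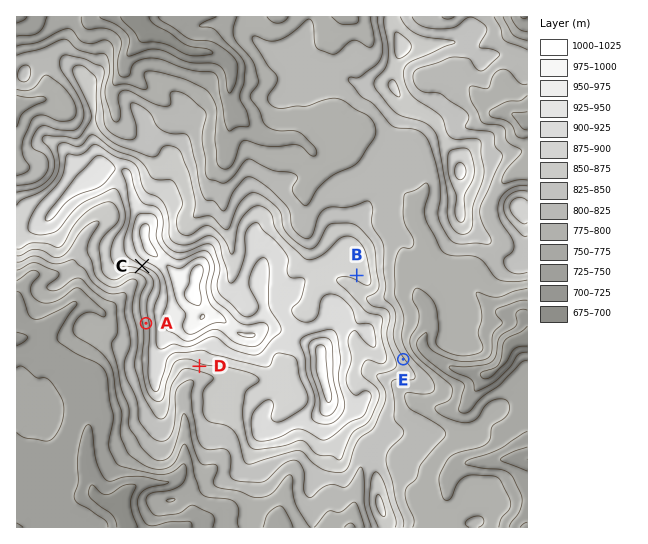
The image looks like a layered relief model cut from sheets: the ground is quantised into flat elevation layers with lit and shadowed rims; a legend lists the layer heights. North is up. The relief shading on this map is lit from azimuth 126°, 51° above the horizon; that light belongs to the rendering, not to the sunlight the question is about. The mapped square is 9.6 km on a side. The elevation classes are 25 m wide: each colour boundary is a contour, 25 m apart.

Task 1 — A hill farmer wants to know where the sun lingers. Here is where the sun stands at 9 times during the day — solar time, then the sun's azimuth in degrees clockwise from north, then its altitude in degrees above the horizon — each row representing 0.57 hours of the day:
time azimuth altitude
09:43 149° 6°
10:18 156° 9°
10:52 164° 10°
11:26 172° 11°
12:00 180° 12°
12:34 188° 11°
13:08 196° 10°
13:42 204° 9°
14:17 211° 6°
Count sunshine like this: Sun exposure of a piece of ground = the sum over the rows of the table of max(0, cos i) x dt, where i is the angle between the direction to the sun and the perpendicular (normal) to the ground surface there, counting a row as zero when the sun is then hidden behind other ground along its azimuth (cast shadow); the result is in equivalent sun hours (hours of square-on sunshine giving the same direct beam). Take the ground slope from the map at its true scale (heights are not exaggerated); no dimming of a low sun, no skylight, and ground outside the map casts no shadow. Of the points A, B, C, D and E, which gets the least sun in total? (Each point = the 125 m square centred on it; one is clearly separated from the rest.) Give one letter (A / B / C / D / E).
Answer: E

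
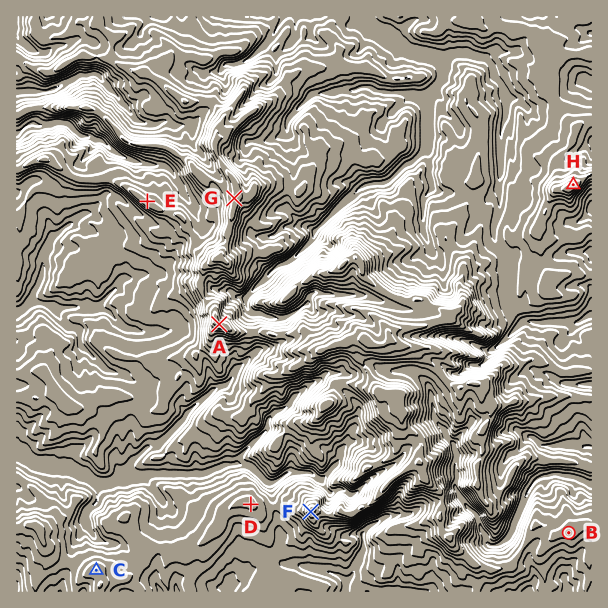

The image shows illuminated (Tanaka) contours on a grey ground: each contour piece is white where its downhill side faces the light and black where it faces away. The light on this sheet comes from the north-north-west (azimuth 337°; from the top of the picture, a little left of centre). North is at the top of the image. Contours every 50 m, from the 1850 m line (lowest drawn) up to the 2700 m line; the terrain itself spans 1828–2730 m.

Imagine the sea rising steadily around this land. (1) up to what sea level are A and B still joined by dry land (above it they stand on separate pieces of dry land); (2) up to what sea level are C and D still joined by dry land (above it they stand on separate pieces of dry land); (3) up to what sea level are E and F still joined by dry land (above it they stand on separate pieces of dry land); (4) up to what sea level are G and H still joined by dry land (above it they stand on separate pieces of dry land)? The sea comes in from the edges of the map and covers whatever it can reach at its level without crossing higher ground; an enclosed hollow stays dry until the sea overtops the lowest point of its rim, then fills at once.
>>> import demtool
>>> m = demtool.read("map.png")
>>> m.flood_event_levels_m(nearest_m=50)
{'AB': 2100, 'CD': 2050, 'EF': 2300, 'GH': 2050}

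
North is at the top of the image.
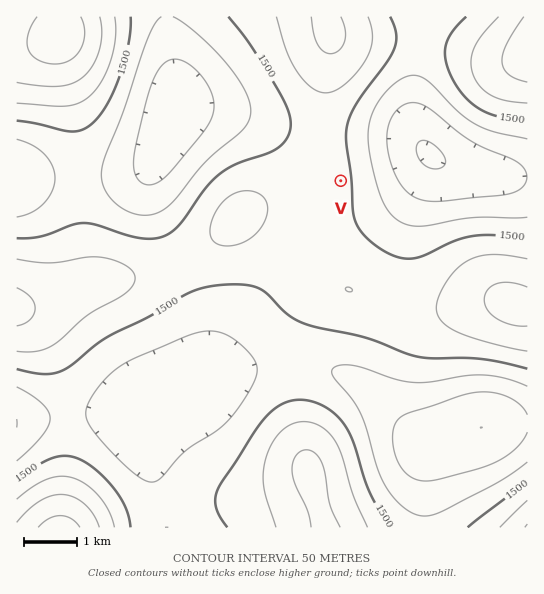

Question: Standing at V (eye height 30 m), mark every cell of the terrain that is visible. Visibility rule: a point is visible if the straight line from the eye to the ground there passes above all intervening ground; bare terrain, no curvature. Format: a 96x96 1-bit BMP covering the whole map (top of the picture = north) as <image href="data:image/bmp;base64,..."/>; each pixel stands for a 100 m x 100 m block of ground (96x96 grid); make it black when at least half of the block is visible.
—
<image width="96" height="96" href="data:image/bmp;base64,Qk2+BAAAAAAAAD4AAAAoAAAAYAAAAGAAAAABAAEAAAAAAIAEAAATCwAAEwsAAAIAAAAAAAAA////AAAAAAAH///AAAAAP4AAAH8P///AAAAAPwAAAD8////gAAAAPwAAAB9////gAAAAPwAAAA/////gAAAAPgAAAAf////AAAAAPgAAAAH///+APwAAPAAAAAD///8B/4AAPAAAAAD///4A/8AAPAAAAAD///wAf+AAfAAAAAB///gAD/AA/AAAAAA///AAAfgD+AAAAAAP/8AAAHwP+AAAAAAH/4AAAD//+AAAAAAB/gAAAB//8AAAAAAAMAAAAA//8AAAAAAAAAAAAAf/4AAAAAAAAAAAAAP/4AAAAAAAAAAAAAH/wAAAAAAAAAAAAAD/gAAAAAAAAAAAAAA+AAAAAAAAAAAAAAAAAAAAAAAAAAAAAAAAAAAAAAAAAAAAAAAAAAAAAAAAAAAAAAAAAAAAAAAAAAAAAAAAAAAAAAAAAAAAAAAAAAAAAAAAAAAAAAAAAAAAAAAAAAAAAAAAAAAAAAAAAAAAAAAAAAAAAAAAAAAAAAAAAAAAAAAAAAAAAAAAAAAAAAAAAAAAAAAAAAAAAAAAAAAAAAAAAAAAAAAAAAAAAAAAAAAAAAAAAAAAAAAAAAAAAAAAAAAAAAAAAAAAAAAAAAAAAAAAAAAAAAAAAAAAAAAAAAAAAAAAAAAAAAAAAAAP4AAAAAAAAAAAAAB//wAAAAAAAAAAAAD//8AAAAAAAAAAAAP///AAAAAAAAAAAA////gAAAAAAAAAAP////wAAAAAAAAAP/////4AAAAAAAAB//////8AAAAAAAAH//////8AAAAAAAAP//////8AAAAAAAAf//////8AAAAAAAA///////8AAAAAAAD///////8AAAAAAAP///////8AAAAAAAf///////8AAAAAAA////////8AAAAAAB////////8AAAAAAD////////8AAAAAAD////////8AAAAAAD////////8AAAAAAD////////8AAAAAAD////////8AAAAAAD////////8AAAAAAB////////8AAAAAAB////////8AAAAAAB////////8AAAAAAA////////8AAAAAAAf///////8AAAAAAAH///////8AAAAAAAAD//////8AAAAAAAAD//////8AAAAAAAAB//////8APgAAAAAB//////8AfwAAAAAB//////8Af4AAAAAD//////8A/8AAAAAD//////+D/+AAAAAH//////////AAAAAP//////////AAAAAP//////////gAAAAf//////////gAAAA///////////wAAAB///////////wAAAD///////////wAAAH///////////4AAAP///////8///4AAA////////8P//8AAB////////8H//8AAD////////8D//+AAP////////8B//+AA/////////8B///AB/8D//////8A///gH/4Af/////8A///wf/4AAAB///8Af/////wAAAAf//8Af/////wAAAAH//8AP/////wAAAAA/v8AP/////gAAAAAAD8="/>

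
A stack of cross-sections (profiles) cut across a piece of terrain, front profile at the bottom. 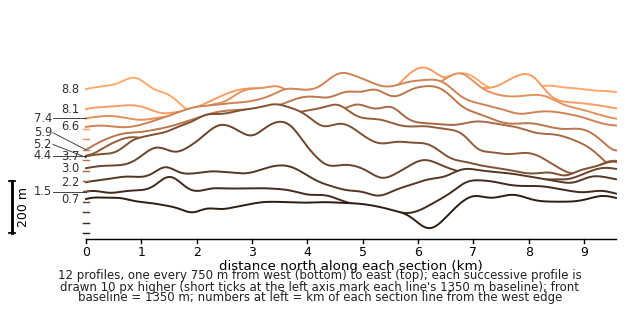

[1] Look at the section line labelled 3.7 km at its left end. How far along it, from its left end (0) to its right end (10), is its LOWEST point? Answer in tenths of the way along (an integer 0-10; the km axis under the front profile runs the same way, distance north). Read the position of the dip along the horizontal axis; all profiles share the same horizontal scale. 9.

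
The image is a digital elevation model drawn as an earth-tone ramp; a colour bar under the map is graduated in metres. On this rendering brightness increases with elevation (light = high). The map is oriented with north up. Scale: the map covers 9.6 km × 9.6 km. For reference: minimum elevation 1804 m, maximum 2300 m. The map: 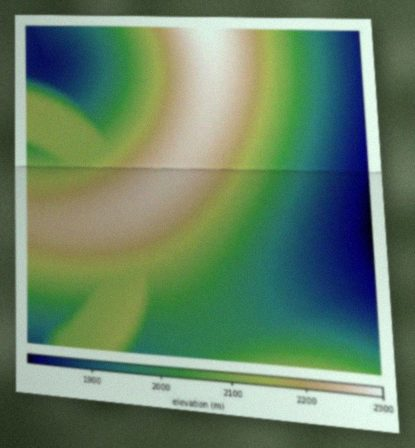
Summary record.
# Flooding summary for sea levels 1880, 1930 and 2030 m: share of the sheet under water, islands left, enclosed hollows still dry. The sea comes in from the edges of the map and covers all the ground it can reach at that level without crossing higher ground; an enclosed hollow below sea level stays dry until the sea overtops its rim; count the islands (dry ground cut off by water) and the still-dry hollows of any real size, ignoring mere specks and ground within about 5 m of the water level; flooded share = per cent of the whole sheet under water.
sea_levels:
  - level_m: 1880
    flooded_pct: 12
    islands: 0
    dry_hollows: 0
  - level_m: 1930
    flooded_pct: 21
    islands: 0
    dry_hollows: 0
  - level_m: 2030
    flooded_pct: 42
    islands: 0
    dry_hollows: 0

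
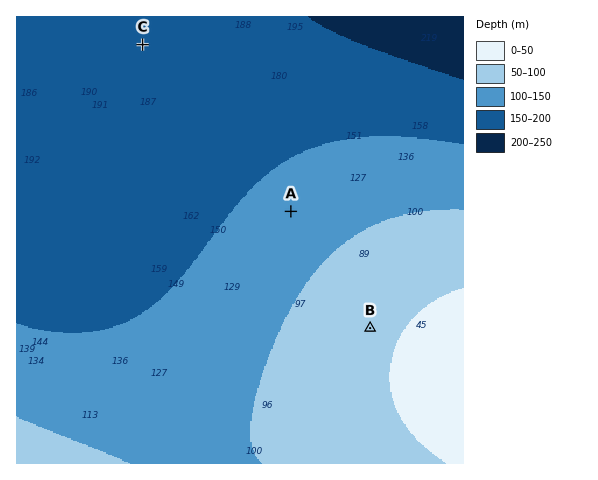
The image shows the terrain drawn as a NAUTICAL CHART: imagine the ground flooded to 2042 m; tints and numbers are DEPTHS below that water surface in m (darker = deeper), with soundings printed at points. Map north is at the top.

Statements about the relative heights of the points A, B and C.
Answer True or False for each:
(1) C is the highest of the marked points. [False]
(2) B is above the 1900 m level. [True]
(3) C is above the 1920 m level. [False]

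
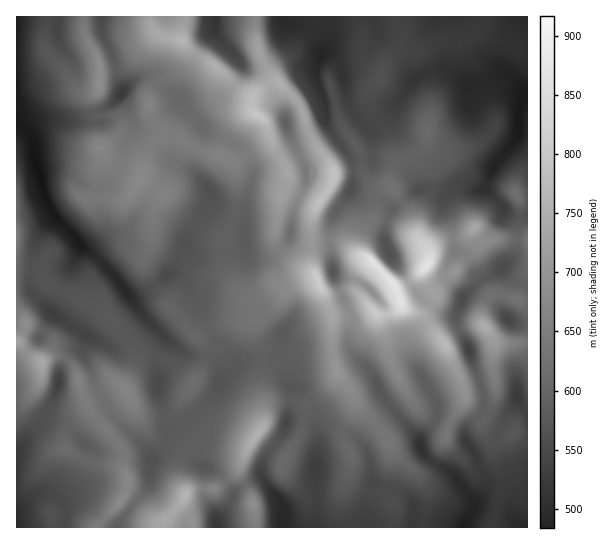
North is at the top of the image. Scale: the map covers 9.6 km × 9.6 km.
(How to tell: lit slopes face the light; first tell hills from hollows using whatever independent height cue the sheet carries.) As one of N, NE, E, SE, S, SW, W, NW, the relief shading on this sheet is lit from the W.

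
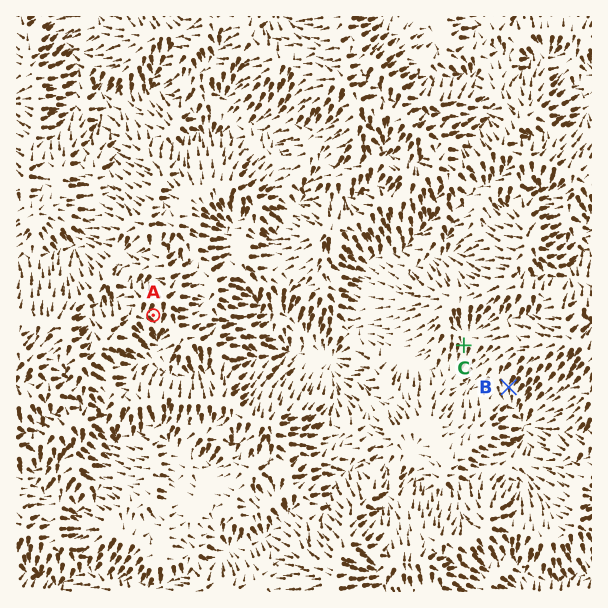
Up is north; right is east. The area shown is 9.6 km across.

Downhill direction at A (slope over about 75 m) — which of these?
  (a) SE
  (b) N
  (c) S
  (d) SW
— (c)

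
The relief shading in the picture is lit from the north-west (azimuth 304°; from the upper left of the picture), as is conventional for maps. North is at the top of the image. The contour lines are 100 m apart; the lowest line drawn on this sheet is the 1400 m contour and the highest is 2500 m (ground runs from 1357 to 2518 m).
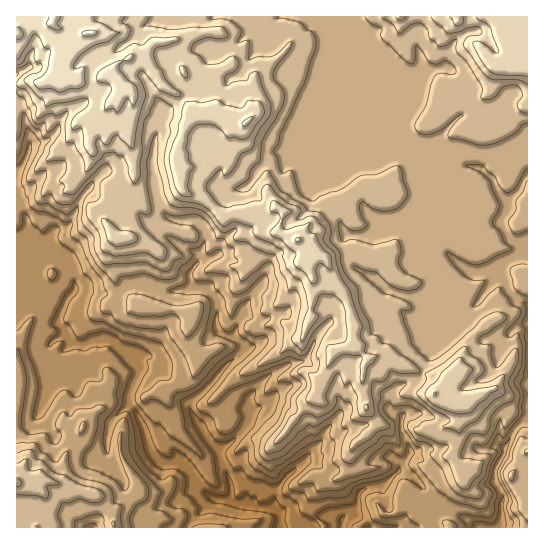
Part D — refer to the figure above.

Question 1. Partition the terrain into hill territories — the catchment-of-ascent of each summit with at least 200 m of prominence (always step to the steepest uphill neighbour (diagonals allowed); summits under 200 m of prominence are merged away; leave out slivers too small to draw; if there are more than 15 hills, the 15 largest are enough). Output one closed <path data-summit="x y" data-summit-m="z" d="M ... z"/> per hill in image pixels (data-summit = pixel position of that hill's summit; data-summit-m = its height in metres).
<path data-summit="54 17" data-summit-m="2518" d="M347 16l-331 1 0 233 15-2 3 3 11 0 16 6 10 10 4 23-11 15-5 12 0 6 14 18 5 3 8 0 4-3 17-2 16 12 16 16 0 7-10 20 0 9 14 22 9 28 13 10 16 0 8 7 14 20 12 8-27 27 1 3 309 0 2-3 3-30-8-13 0-12 20-41 13-12 0-10-18 1-7 6-3 5-1 24-2 2-10 4-10-1-11 4-13-5-12 2-18-1-6 4-7 0-9-22 2-13-13-5-2-5 3-12 7-8 19-6 4-4 10-22 2-13 12-7 12-15 13 4 13 15 26-6 9-8 10-3 0-160-11-7-6 0-26 14-16-4-24 0-16-5-11-13-15 1-12-4-3-7 4-19 0-11-3-8-22-52-4-14-14-12z"/><path data-summit="17 483" data-summit-m="2214" d="M31 248l-15 3 0 276 171 1 1-3 27-27-12-8-14-20-8-7-16 0-13-10-9-28-14-22 0-9 10-20 0-7-16-16-16-12-17 2-4 3-8 0-7-5-12-16 0-6 9-20 7-7-3-20-11-13-16-6-11 0z"/><path data-summit="502 17" data-summit-m="2394" d="M527 16l-178 0 0 5 15 14 3 12 25 60 0 11-4 12 3 13 12 5 15-1 11 13 16 5 24 0 16 4 26-14 6 0 10 6z"/><path data-summit="435 394" data-summit-m="2301" d="M459 320l-6 3-8 12-12 7-2 13-10 22-4 4-19 6-7 8-3 14 2 3 13 5-2 13 9 22 7 0 6-4 18 1 5-2 7 0 10 5 14-4 14 0 8-5 1-24 3-5 7-6 18-2 0-83-10 2-9 8-26 6-13-15z"/><path data-summit="511 475" data-summit-m="2018" d="M527 417l-12 12-20 41 0 12 8 13-4 33 29-1z"/>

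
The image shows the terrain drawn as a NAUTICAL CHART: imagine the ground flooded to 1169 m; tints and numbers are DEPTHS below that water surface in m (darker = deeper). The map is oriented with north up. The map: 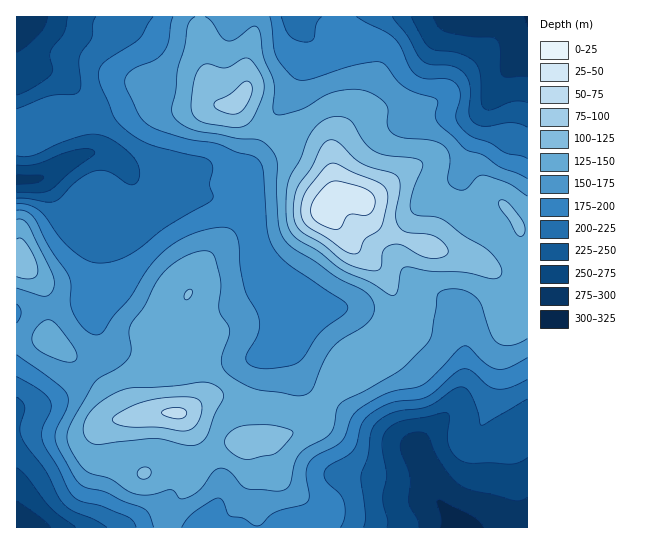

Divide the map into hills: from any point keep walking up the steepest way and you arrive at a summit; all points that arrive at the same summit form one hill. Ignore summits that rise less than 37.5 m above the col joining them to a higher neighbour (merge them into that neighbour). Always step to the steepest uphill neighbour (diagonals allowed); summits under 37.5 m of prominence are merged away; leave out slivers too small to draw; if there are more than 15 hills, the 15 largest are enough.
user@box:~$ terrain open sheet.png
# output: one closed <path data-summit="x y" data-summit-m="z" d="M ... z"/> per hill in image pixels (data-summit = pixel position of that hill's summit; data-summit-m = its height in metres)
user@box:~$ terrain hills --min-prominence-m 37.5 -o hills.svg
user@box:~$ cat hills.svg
<path data-summit="326 211" data-summit-m="1133" d="M527 16l-229 0 1 7 9 16 0 12-3 8-14 32-28 46-18 36-6 21-7 3 9 2 7 11 11 47 24 57 0 29 8 11 14 31 12 10 25 13 25 17 47 22 6 7 8 17 9 28 21 29 70-1z"/><path data-summit="177 413" data-summit-m="1098" d="M131 176l1 10-5 16-6 9-18 15 2 56-10 23 0 16 5 17 0 15-3 6-15 18-23 19-21 9-22 4 0 118 441 1-6-13-14-16-9-28-8-17-6-7-47-22-25-17-25-13-12-10-14-31-8-11 0-29-24-57-7-35-9-21-5-4-19-1-60 3-14-7z"/><path data-summit="238 102" data-summit-m="1076" d="M297 16l-280 0-1 51 33 4 16 8 14 14 9 16 3 13 0 28-3 3 15 0 16 8 8 8 6 12 16 14 10 4 24 0 14-3 34 1 8-3 6-21 18-36 28-46 14-32 3-8 0-12z"/><path data-summit="21 261" data-summit-m="1063" d="M43 179l-27 2 1 131 72-11 11-8 5-11-2-56 8-7-21 2-13-5-18-17z"/>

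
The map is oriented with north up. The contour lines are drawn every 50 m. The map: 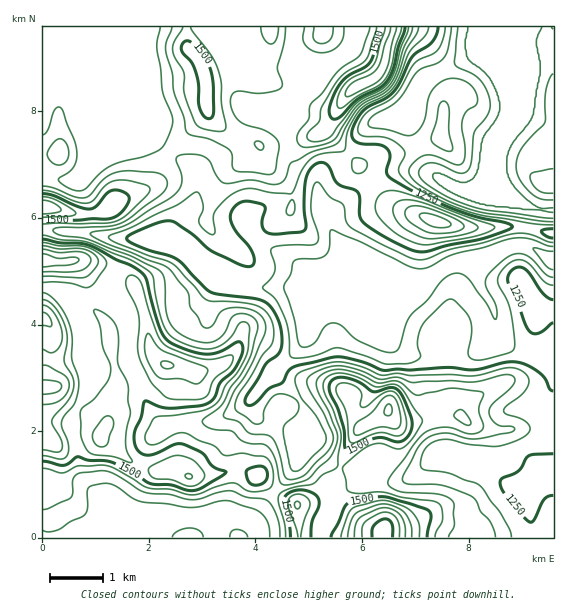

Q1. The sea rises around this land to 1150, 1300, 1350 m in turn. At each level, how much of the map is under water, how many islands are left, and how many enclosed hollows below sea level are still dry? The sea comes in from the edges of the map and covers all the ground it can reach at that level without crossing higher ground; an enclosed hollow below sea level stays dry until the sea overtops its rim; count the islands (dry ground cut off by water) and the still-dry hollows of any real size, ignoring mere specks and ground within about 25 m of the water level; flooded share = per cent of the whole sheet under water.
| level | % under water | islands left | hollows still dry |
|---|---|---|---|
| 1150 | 14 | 0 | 0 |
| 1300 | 40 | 1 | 0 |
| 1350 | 55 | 1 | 0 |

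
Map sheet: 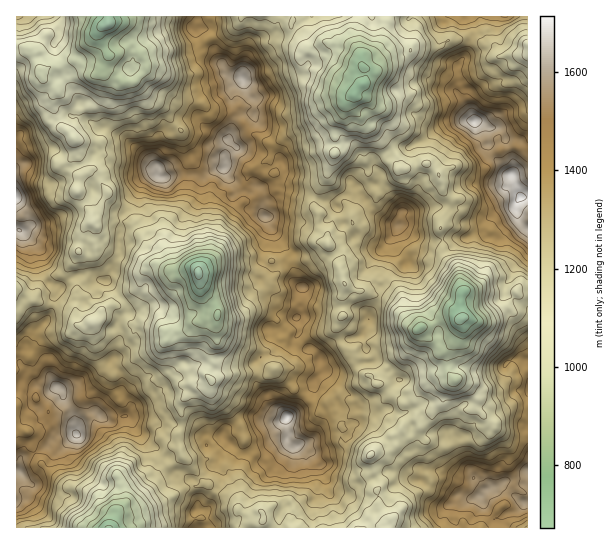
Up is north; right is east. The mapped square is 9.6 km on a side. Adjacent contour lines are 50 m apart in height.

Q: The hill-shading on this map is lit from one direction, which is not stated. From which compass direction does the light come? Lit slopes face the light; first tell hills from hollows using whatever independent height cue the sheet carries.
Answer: S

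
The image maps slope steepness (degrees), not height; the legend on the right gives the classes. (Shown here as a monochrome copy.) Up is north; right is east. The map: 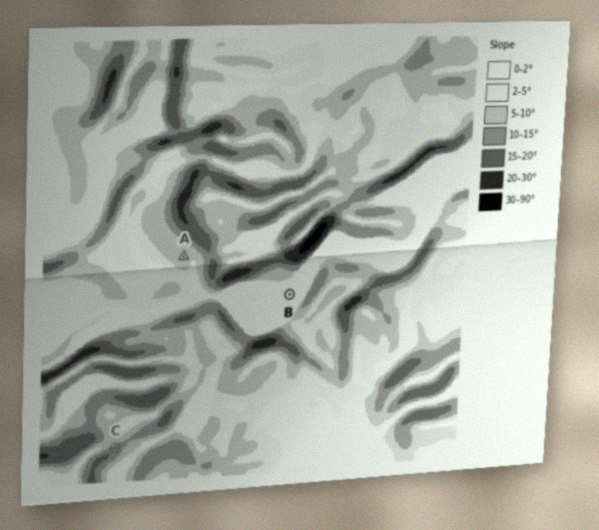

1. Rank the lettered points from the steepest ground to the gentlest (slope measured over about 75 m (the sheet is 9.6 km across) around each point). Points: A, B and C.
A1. C A B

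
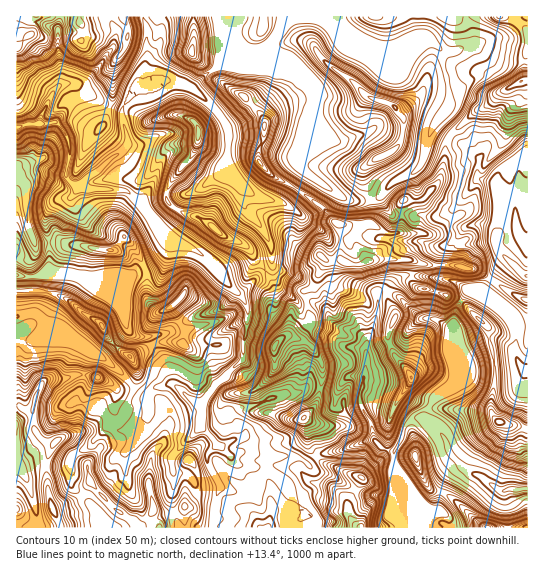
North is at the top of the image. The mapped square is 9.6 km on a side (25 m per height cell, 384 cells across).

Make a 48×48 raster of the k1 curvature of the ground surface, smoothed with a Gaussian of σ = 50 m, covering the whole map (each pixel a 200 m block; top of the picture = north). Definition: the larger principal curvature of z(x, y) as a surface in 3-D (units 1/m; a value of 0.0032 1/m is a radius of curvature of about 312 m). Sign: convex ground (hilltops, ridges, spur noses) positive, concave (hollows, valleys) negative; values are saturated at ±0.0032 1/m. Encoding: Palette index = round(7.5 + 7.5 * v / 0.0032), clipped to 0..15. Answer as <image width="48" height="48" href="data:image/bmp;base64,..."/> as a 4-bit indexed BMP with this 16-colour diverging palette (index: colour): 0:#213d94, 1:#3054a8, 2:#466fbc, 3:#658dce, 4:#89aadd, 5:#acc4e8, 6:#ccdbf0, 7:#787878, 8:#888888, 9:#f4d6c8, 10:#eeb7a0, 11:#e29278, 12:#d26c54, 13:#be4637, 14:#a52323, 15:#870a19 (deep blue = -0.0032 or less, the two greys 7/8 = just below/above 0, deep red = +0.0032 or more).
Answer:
<image width="48" height="48" href="data:image/bmp;base64,Qk32BAAAAAAAAHYAAAAoAAAAMAAAADAAAAABAAQAAAAAAIAEAAATCwAAEwsAABAAAAAAAAAAlD0hAKhUMAC8b0YAzo1lAN2qiQDoxKwA8NvMAHh4eACIiIgAyNb0AKC37gB4kuIAVGzSADdGvgAjI6UAGQqHAIh5qYh4mYqIiIiImYd3eYv4iIiJh6//76iMiIiLqbqamYiIiIiIi6q9d4iHeul2aqicmXjJd8l6mYiIeYiImKmtmIiYvZh4iZiraJuneNh6iYiIeIeIiqnLyHjsuIiHeIeqd6t4edh5ioiIiIeKmYreh3r4eHiJiXiqd8h4iMh5qomIiImXitzLh4+3eId4iIibeLt3h7h6uJh4iIeIqoi56c+XeIiImoiMiImoiJuZqoiYiIiJiYe4mK+oeIiZqJm725iYiImYiomHiIeKiZqny42IeJmamIuXqrl4iIiYh6iHh5q6u7y57Yl3d4i7zKuXiIiIiHiYiKiJu7zMl5uJv3d4mZnbmLyWeIeJiIiZiLl4mYeLx6p5j5mZqqrnZ6u3d5h6iImYiZ3tt3d32KuIi/d3h3joZ7nqmIzKmYh4mYmYzYeHyXyIdv6Ih3bpd6msq864nYiIiZeZfsiIyol4d+3cmHbqh5iJiHiI3Xd3mYqXetiH6pqIjMm6iHfpeJeIiHd//KiKyYm4rMiK13mHnYnHeIj4eYd4iHj9aZq7iJq4i+msp4mJynnJeIrYiZiHeHv4aah5qZi5iLuKmYiHvHm7d3vKiYiHeN/YecqJis6neYyKqJiInqd5hr+oiYd3j/moeL75iZnZi42KmYeJnLh4yvmIeZib/XeIire/vMqIm4upipmomZuM/piIrO7rmIeIiad+2XeImXnKiZl2ia/+2XeLuIl3iIh3eLic2HeKeoiap4eXd5qHeay4h6uHiIh3mciKqHd6qYeqmb3cqavv//+HeZuomIq8rJd4iIeKuImMyqiaqrqHiZuHiXypq+7crId4d4vMqHmayKiImIiHeJl4iI6avIeK2Yd4eN+5iJuJuaiIrLq7mKl3iJ57iHiruIiIrth3iKqGvu3MqJiImImIiKx4h3iamIi/66h3iZh2z5mrqZeHiamIiKxmeJmZh4z4iKmIiHeP+GeIfLqoiJqHiJ2HqIiIiIvWh5mHiHr9h3iYecrKeIp3h5uqmoqpmYj6iIiIiv+XeIiYeIitmIl4iJmafZiZiKi/iXeJv6d4mZq5iId7mJqIiLrMnKh4h4mM6IiL+2d4iIityYh6qIjIiKzLmsiIeIqX7biJ+nd4iHeJrqh5qIiLh4ycmqqJiYiY35h3voiHd3eIech4t4d5p4l7nImpirhm76h3voh4eIiHeNd4rIh5mLqaqYioiu//+4h4zKiIiJmHash3ecmIqKqLqIepiIi7mIecyIiIiImZzqmId5uomZiYmHereHeZiHntmIiId3jOyZqYh4rLiKd3iHisd3eIeL+5mYiId4zHd3iYiIms66d3d3m8h4d4i8p3iHiHiuuHd3iYiIiHjaeId6u+l4iZvpiHiId4v5iId4iYiIh3erqpm8qN2Im9+YiIiIeK2HeIiIiIh4d3iam6q6mY+Yh46XeImJqrp3eIiHd4iId3epupiqiY6oh42YiJmoiZmIiIiHd3iId3iomZmpd554iJ2HeHioiIiImqmZmZmIm7qQ=="/>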